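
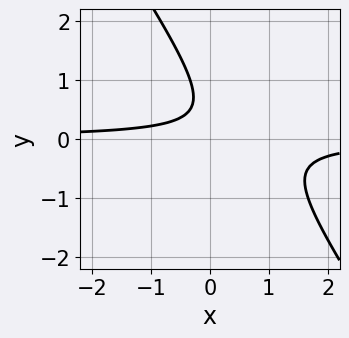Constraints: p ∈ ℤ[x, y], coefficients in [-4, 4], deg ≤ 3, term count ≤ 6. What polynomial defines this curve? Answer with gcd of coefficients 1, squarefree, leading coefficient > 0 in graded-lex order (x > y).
3*x*y + 2*y^2 - 2*y + 1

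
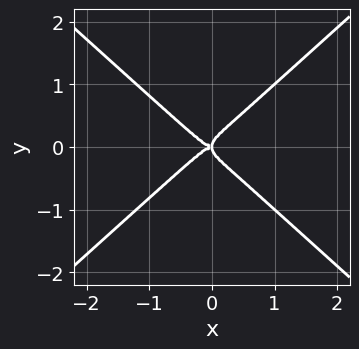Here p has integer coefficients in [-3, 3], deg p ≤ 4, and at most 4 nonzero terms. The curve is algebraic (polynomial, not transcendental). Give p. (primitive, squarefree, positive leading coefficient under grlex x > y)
2*x^4 - 3*y^4 + x*y^2

The degree is 4 — no degree-3 curve has this shape.
Symmetries: it's symmetric under y → −y, forcing even powers of y.
Checking where it meets the axes: it crosses the x-axis at the gridline x = 0; it crosses the y-axis at the gridline y = 0.
Together with the visible shape, these determine p as stated.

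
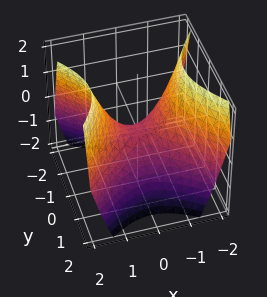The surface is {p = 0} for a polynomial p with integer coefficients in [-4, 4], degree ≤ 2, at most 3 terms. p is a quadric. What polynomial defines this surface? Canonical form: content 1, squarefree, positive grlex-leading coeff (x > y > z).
x^2 - y^2 - z

deg p = 2. A hyperbolic paraboloid; a quadric.
Symmetries: the y ↦ −y reflection is a symmetry, so y appears only in even powers; mirror symmetry x ↦ −x ⇒ only even powers of x.
From the visible intercepts: one y-axis crossing is at y = 0; one x-axis crossing is at x = 0; one z-axis crossing is at z = 0.
The integer polynomial consistent with all of this is the stated p.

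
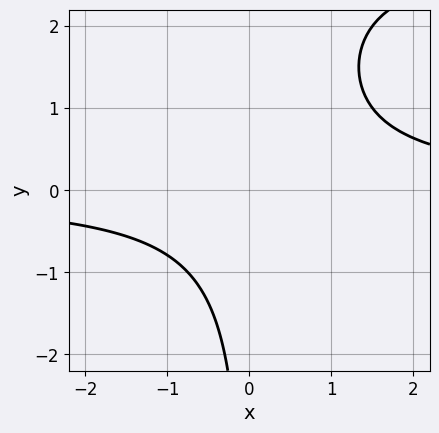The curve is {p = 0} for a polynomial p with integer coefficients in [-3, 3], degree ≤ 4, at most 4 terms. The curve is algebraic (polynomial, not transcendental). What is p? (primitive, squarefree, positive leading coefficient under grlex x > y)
x*y^2 - 3*x*y + 3

First, degree: the shape is more complex than any degree-2 curve, so deg p = 3.
Then, against the integer gridlines: no x-intercept at any integer in the box; no y-intercept at any integer in the box.
Finally, assembling these constraints gives the stated polynomial.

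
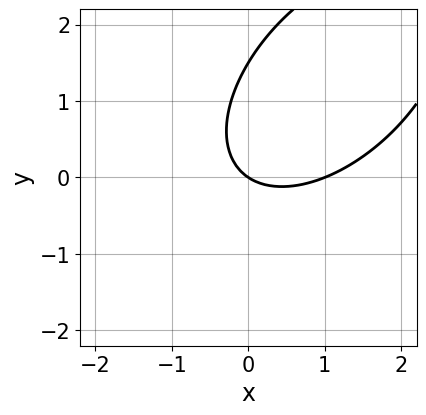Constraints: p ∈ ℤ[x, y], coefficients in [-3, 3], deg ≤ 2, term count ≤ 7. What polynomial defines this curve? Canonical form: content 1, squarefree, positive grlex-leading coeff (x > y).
2*x^2 - 2*x*y + 2*y^2 - 2*x - 3*y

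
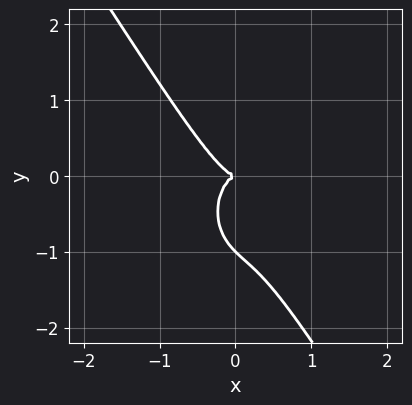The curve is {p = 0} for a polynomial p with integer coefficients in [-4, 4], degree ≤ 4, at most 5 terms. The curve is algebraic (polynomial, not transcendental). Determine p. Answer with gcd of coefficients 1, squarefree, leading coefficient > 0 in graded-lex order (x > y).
1. deg p = 3. A generic line meets the curve in up to 3 points.
2. From the axis intercepts and sections: one x-axis crossing is at x = 0; the y-axis gridline crossings are at y ∈ {-1, 0}.
3. Matching integer coefficients to the picture gives p.

3*x^3 + x^2*y + x*y^2 + y^3 + y^2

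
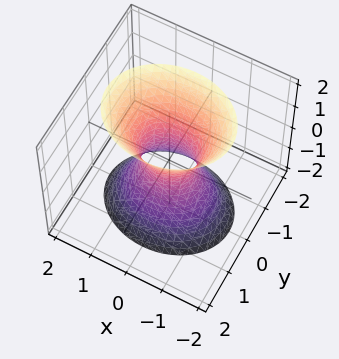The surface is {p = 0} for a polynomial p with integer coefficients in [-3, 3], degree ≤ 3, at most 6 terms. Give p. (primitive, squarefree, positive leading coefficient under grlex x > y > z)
The degree is 2 — an hourglass — one-sheet hyperboloid; a quadric.
Symmetries: the y ↦ −y reflection is a symmetry, so y appears only in even powers; mirror symmetry z ↦ −z ⇒ only even powers of z; the x ↦ −x reflection is a symmetry, so x appears only in even powers.
Against the integer gridlines: the surface avoids every integer z-axis point in the box.
Fitting integer coefficients to these (and the overall shape) gives p.

2*x^2 + 3*y^2 - z^2 - 1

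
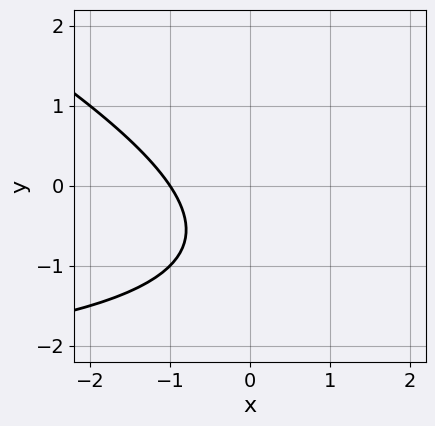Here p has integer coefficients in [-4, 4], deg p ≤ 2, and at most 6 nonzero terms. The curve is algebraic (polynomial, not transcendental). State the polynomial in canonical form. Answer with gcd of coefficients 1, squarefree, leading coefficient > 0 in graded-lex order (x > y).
x*y + 2*y^2 + 3*x + 3*y + 3

deg p = 2.
Reading off the gridlines: no y-intercept at any integer in the box; it meets the x-axis at x = -1 (among the integer gridlines).
Together with the visible shape, these determine p as stated.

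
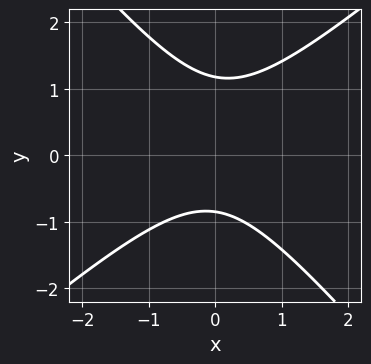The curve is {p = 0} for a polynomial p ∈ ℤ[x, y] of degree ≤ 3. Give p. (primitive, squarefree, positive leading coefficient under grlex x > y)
(a) The degree is 2 — no degree-1 curve has this shape.
(b) Reading off the gridlines: it misses every integer gridline on the x-axis.
(c) These observations pin down the coefficients.

3*x^2 - x*y - 3*y^2 + y + 3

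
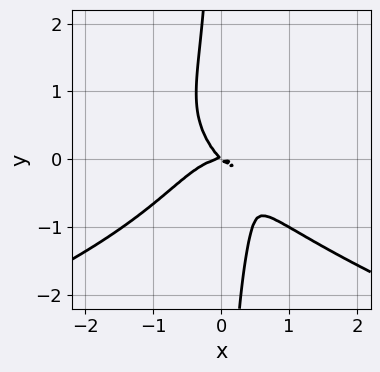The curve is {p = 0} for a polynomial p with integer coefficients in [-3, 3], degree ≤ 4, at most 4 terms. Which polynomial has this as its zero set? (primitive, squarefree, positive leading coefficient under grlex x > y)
3*x*y^3 + 3*x^3 + 2*x*y + 2*y^2

(a) Degree: a generic line meets the curve in up to 4 points, so deg p = 4.
(b) From the axis intercepts and sections: one x-axis crossing is at x = 0; it crosses the y-axis at the gridline y = 0.
(c) Assembling these constraints gives the stated polynomial.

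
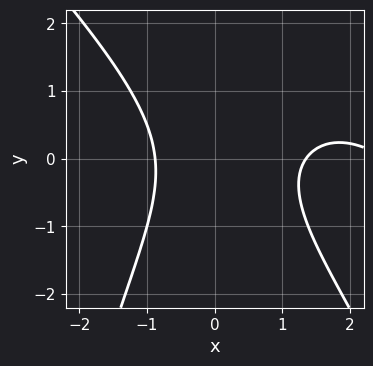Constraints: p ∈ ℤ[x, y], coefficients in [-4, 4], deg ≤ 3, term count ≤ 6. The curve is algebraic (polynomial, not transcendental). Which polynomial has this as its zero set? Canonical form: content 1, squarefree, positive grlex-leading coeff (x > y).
x^3 + x^2*y - 3*x^2 + 2*y^2 + 3

1. The degree is 3 — a generic line meets the curve in up to 3 points.
2. From the axis intercepts and sections: no y-intercept at any integer in the box.
3. Assembling these constraints gives the stated polynomial.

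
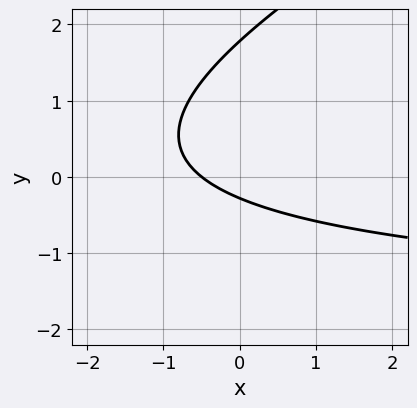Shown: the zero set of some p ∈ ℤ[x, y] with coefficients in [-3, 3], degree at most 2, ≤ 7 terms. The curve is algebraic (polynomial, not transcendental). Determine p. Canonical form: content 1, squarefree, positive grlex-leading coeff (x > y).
x*y - 2*y^2 + 2*x + 3*y + 1

deg p = 2.
Putting this together gives p.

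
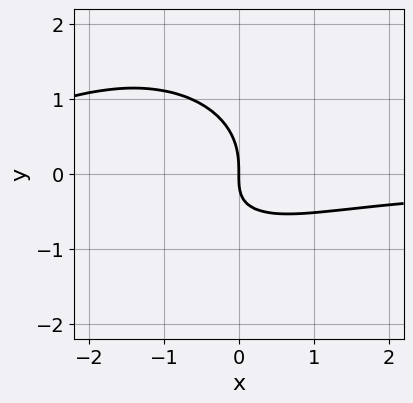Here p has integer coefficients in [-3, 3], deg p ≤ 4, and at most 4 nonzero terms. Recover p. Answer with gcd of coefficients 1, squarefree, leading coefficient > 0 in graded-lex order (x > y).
2*x^2*y + 3*y^3 + 3*x*y + 3*x

The degree is 3 — no degree-2 curve has this shape.
Checking where it meets the axes: one x-axis crossing is at x = 0; one y-axis crossing is at y = 0.
Fitting integer coefficients to these (and the overall shape) gives p.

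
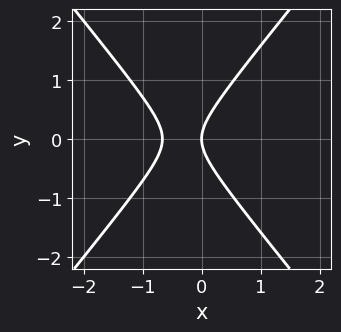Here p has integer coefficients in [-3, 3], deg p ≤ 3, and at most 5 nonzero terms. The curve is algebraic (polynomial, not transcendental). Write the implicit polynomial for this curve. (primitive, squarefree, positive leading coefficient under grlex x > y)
The degree is 2 — a generic line meets the curve in up to 2 points.
Symmetries: mirror symmetry y ↦ −y ⇒ only even powers of y.
Against the integer gridlines: it crosses the y-axis at the gridline y = 0; one x-axis crossing is at x = 0.
Solving for integer coefficients yields p as stated.

3*x^2 - 2*y^2 + 2*x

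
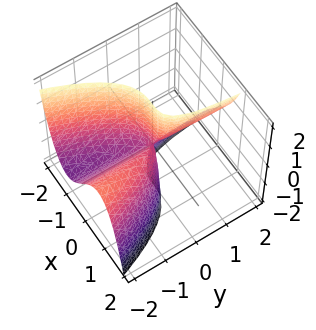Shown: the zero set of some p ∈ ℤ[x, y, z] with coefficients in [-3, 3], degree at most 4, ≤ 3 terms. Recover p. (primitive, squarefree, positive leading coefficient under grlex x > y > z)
3*x^3 + 3*x*y - 2*y*z

1. Degree: a generic line meets the surface in up to 3 points, so deg p = 3.
2. Against the integer gridlines: it meets the x-axis at x = 0 (among the integer gridlines); every point of the z-axis in the box is on the surface; the visible y-axis segment lies entirely on the surface.
3. Matching integer coefficients to the picture gives p.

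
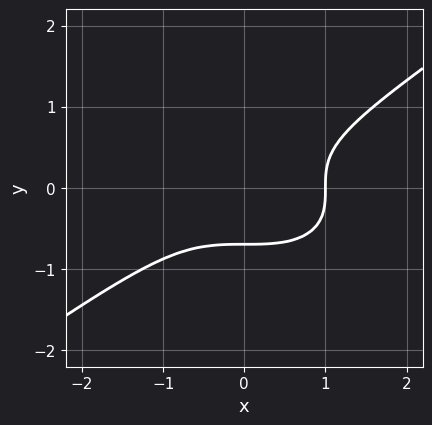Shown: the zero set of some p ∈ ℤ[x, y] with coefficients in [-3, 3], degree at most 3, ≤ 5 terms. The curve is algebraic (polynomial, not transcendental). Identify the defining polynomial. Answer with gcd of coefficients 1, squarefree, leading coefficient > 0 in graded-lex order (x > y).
First, deg p = 3.
Then, checking where it meets the axes: one x-axis crossing is at x = 1.
Finally, putting this together gives p.

x^3 - 3*y^3 - 1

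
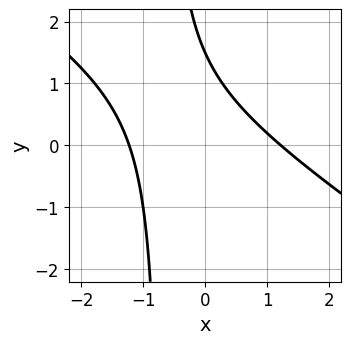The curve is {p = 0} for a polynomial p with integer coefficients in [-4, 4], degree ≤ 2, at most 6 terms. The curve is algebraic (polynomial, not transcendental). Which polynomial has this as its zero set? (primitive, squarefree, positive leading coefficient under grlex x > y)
2*x^2 + 3*x*y + 2*y - 3

1. Degree: the shape is more complex than any degree-1 curve, so deg p = 2.
2. The integer polynomial consistent with all of this is the stated p.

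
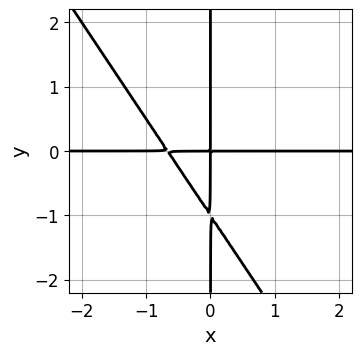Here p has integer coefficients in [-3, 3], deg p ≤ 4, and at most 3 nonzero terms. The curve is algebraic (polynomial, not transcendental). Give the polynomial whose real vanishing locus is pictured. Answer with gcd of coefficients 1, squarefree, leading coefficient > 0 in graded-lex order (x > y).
3*x^2*y + 2*x*y^2 + 2*x*y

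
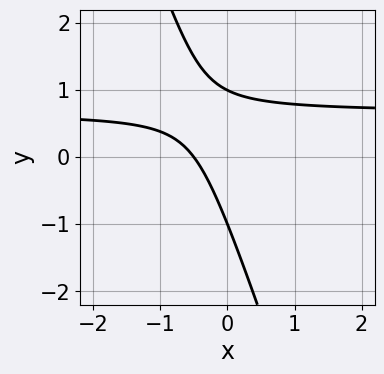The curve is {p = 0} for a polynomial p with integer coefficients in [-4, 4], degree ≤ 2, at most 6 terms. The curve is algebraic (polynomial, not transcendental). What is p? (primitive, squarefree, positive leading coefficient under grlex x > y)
3*x*y + y^2 - 2*x - 1

(a) Degree: the shape is more complex than any degree-1 curve, so deg p = 2.
(b) Against the integer gridlines: among the integer gridlines, it crosses the y-axis at y ∈ {-1, 1}.
(c) Fitting integer coefficients to these (and the overall shape) gives p.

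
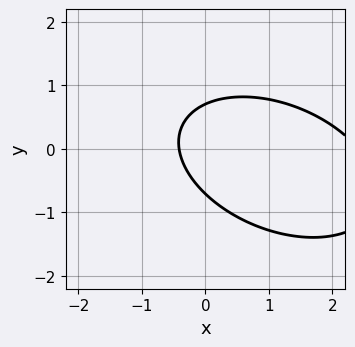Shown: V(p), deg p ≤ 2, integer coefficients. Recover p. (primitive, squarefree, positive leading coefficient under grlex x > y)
x^2 + x*y + 2*y^2 - 2*x - 1

First, deg p = 2.
Finally, the integer polynomial consistent with all of this is the stated p.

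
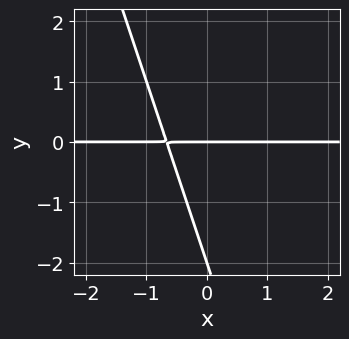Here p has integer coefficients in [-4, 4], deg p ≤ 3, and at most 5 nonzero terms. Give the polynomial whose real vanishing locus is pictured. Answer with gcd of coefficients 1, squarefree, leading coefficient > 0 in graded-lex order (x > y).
First, the degree is 2 — no degree-1 curve has this shape.
Next, observable constraints: among the integer gridlines, it crosses the y-axis at y ∈ {-2, 0}; the visible x-axis segment lies entirely on the curve.
Finally, fitting integer coefficients to these (and the overall shape) gives p.

3*x*y + y^2 + 2*y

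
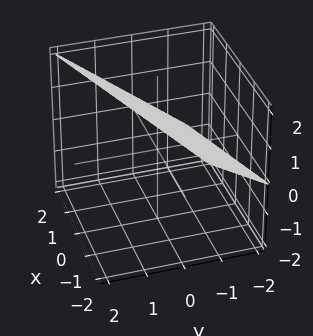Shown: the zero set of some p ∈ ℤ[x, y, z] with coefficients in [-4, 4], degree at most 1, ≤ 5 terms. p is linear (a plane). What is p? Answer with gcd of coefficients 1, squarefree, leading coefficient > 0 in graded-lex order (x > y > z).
1. deg p = 1. Every cross-section is a straight line — this is a plane.
2. Against the integer gridlines: one x-axis crossing is at x = 2; it meets the z-axis at z = 1 (among the integer gridlines).
3. Assembling these constraints gives the stated polynomial. Check: (0, -1, 0) on the y-axis lies on the surface, and p(0, -1, 0) = 0. ✓

x - 2*y + 2*z - 2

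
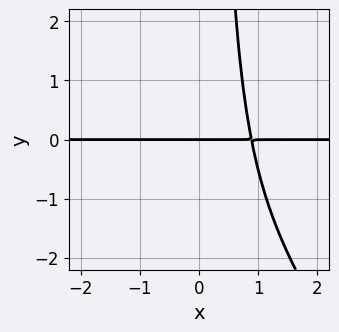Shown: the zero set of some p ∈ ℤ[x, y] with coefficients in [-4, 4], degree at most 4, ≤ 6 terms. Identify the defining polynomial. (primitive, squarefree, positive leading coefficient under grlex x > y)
1. Degree: no degree-3 curve has this shape, so deg p = 4.
2. From the visible intercepts: it crosses the y-axis at the gridline y = 0; the visible x-axis segment lies entirely on the curve.
3. Putting this together gives p.

3*x^3*y + 2*x^2*y^2 + x*y - 3*y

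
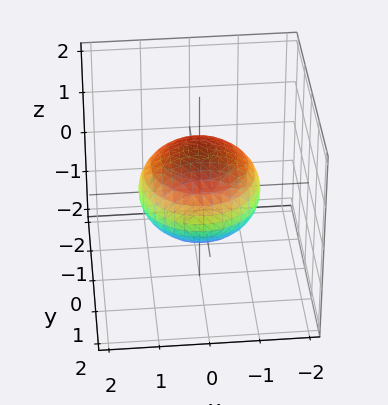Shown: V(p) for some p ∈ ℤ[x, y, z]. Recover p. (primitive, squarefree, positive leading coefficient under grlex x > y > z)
1. Degree: bounded and convex; a quadric, so deg p = 2.
2. Symmetries: mirror symmetry z ↦ −z ⇒ only even powers of z; the z-axis is an axis of rotation, so x and y enter only as x² + y².
3. From the axis intercepts and sections: among the integer gridlines, it crosses the z-axis at z ∈ {-1, 1}; a circular section at z = 0 has radius between 1 and 2.
4. These observations pin down the coefficients.

2*x^2 + 2*y^2 + 3*z^2 - 3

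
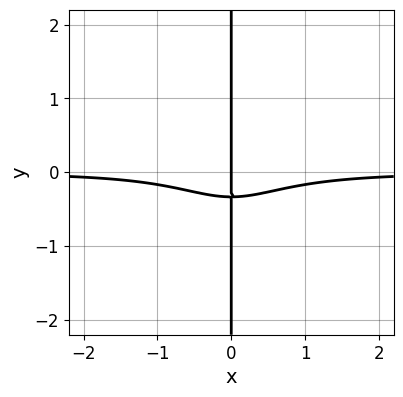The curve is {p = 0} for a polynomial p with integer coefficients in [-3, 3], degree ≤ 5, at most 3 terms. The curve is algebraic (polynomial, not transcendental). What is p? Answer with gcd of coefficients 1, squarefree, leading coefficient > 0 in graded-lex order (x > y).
3*x^3*y + 3*x*y + x

1. The degree is 4 — a generic line meets the curve in up to 4 points.
2. From the visible intercepts: the visible y-axis segment lies entirely on the curve; one x-axis crossing is at x = 0.
3. Together with the visible shape, these determine p as stated.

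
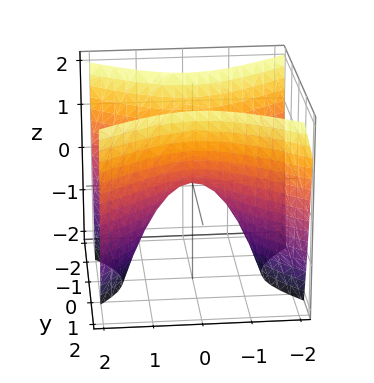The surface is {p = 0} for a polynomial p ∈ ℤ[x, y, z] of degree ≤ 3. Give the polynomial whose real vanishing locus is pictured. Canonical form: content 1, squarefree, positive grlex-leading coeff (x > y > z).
1. deg p = 2.
2. Symmetries: mirror symmetry x ↦ −x ⇒ only even powers of x; the y ↦ −y reflection is a symmetry, so y appears only in even powers.
3. Against the integer gridlines: it meets the z-axis at z = 0 (among the integer gridlines); it meets the x-axis at x = 0 (among the integer gridlines); one y-axis crossing is at y = 0.
4. Solving for integer coefficients yields p as stated.

2*x^2 - 3*y^2 + 2*z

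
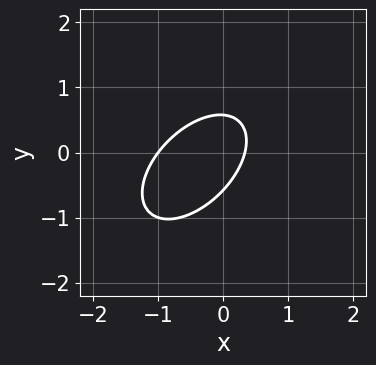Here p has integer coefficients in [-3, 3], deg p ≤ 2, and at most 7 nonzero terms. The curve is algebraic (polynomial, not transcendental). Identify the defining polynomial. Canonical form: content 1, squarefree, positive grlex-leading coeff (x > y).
3*x^2 - 3*x*y + 3*y^2 + 2*x - 1

1. The degree is 2 — a generic line meets the curve in up to 2 points.
2. From the visible intercepts: it meets the x-axis at x = -1 (among the integer gridlines).
3. Matching integer coefficients to the picture gives p.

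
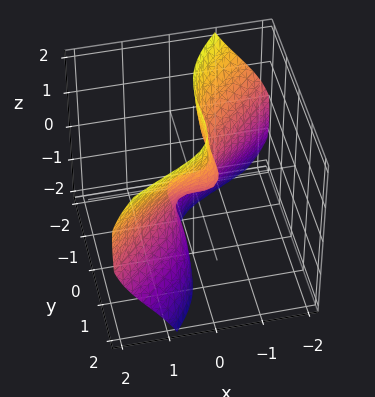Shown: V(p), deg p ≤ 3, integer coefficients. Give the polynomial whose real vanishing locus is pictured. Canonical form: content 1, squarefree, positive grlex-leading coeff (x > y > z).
(a) The degree is 3 — a generic line meets the surface in up to 3 points.
(b) From the visible intercepts: one z-axis crossing is at z = 0; it meets the x-axis at x = 0 (among the integer gridlines); one y-axis crossing is at y = 0.
(c) Putting this together gives p.

2*x^3 - 2*x*y*z + 3*x*z^2 - 2*y^3 + z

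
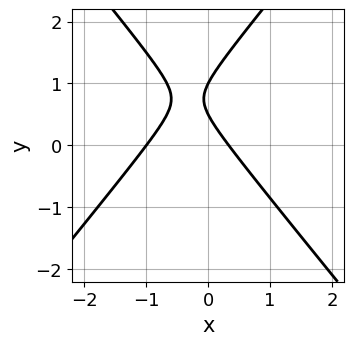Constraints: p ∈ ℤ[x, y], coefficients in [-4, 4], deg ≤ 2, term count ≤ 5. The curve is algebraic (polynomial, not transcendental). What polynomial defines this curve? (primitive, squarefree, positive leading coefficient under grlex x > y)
3*x^2 - 2*y^2 + 2*x + 3*y - 1

First, the degree is 2 — no degree-1 curve has this shape.
Next, observable constraints: one y-axis crossing is at y = 1; it crosses the x-axis at the gridline x = -1.
Finally, putting this together gives p.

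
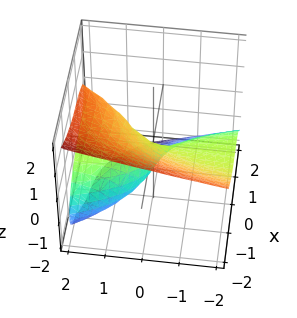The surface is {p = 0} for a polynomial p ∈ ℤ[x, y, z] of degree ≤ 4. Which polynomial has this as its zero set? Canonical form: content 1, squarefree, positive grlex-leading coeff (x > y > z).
(a) The degree is 3 — no degree-2 surface has this shape.
(b) Checking where it meets the axes: the visible y-axis segment lies entirely on the surface; one x-axis crossing is at x = 0.
(c) Putting this together gives p.

x^3 + 2*z^3 - 3*y*z + 2*z^2 + x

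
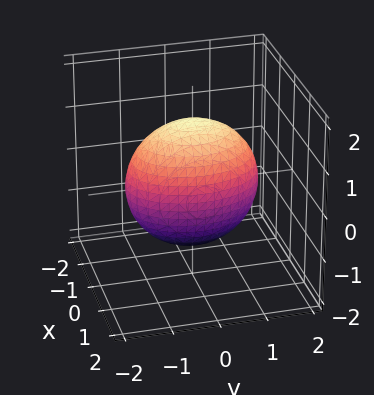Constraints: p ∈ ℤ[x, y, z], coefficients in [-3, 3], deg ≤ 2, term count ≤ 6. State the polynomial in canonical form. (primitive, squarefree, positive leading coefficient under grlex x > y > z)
The degree is 2 — bounded and convex; a quadric.
Symmetries: it's symmetric under z → −z, forcing even powers of z; the y ↦ −y reflection is a symmetry, so y appears only in even powers; the x ↦ −x reflection is a symmetry, so x appears only in even powers.
Observable constraints: among the integer gridlines, it crosses the x-axis at x ∈ {-1, 1}.
The integer polynomial consistent with all of this is the stated p.

2*x^2 + y^2 + z^2 - 2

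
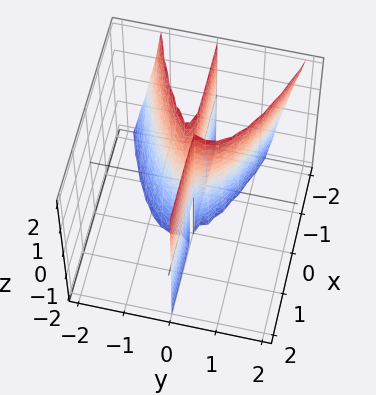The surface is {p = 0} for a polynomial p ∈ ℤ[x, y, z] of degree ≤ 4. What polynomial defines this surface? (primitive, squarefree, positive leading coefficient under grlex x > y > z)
3*y^3 - y^2*z + 3*x*y

The degree is 3 — the shape is more complex than any degree-2 surface.
From the axis intercepts and sections: it crosses the y-axis at the gridline y = 0; every point of the z-axis in the box is on the surface; every point of the x-axis in the box is on the surface.
Putting this together gives p.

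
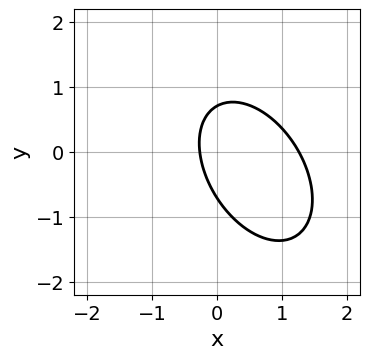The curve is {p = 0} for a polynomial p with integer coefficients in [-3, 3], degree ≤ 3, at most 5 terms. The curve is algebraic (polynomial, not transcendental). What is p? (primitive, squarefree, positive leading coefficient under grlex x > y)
First, deg p = 2. A generic line meets the curve in up to 2 points.
Finally, putting this together gives p.

3*x^2 + 2*x*y + 2*y^2 - 3*x - 1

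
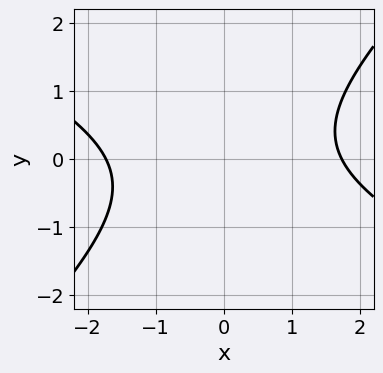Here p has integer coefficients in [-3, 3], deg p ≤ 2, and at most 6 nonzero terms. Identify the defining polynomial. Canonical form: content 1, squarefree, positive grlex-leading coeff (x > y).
x^2 + x*y - 2*y^2 - 3

1. Degree: the shape is more complex than any degree-1 curve, so deg p = 2.
2. Observable constraints: no y-intercept at any integer in the box.
3. Matching integer coefficients to the picture gives p.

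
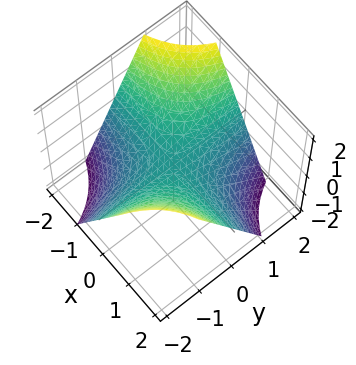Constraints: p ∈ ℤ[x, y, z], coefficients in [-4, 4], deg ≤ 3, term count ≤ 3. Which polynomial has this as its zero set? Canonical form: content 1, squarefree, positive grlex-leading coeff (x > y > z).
x*y + z

1. deg p = 2. A hyperbolic paraboloid; a quadric.
2. Checking where it meets the axes: the visible x-axis segment lies entirely on the surface; it crosses the z-axis at the gridline z = 0.
3. Solving for integer coefficients yields p as stated. Check: (0, 2, 0) on the y-axis lies on the surface, and p(0, 2, 0) = 0. ✓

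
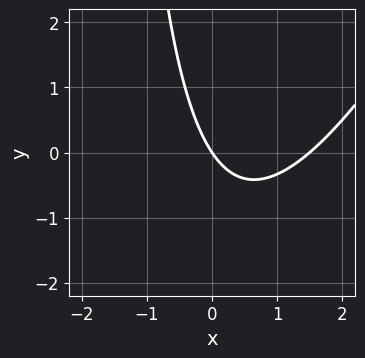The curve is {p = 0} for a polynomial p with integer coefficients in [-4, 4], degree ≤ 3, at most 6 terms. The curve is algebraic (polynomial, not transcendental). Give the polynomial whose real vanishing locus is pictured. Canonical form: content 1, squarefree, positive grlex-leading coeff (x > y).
2*x^2 - x*y - 3*x - 2*y

(a) The degree is 2 — no degree-1 curve has this shape.
(b) Observable constraints: one x-axis crossing is at x = 0; it meets the y-axis at y = 0 (among the integer gridlines).
(c) Assembling these constraints gives the stated polynomial.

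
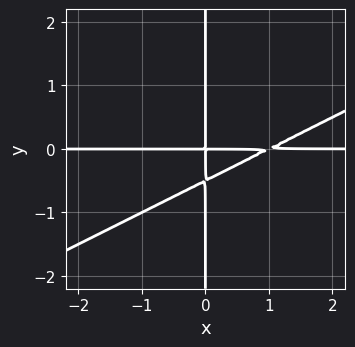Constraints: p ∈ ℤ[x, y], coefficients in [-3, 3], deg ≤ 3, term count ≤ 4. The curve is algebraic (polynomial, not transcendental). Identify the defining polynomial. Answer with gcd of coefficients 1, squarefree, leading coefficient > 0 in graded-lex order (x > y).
First, the degree is 3 — a generic line meets the curve in up to 3 points.
Then, against the integer gridlines: the visible x-axis segment lies entirely on the curve; every point of the y-axis in the box is on the curve.
Finally, the integer polynomial consistent with all of this is the stated p.

x^2*y - 2*x*y^2 - x*y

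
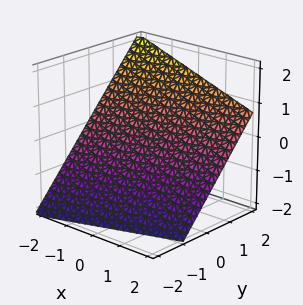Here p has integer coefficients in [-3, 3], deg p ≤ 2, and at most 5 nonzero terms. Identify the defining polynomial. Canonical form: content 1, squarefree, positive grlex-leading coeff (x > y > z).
x - 3*y + 3*z + 2

1. Degree: the surface is flat (a plane), so deg p = 1.
2. From the axis intercepts and sections: it crosses the x-axis at the gridline x = -2.
3. Assembling these constraints gives the stated polynomial.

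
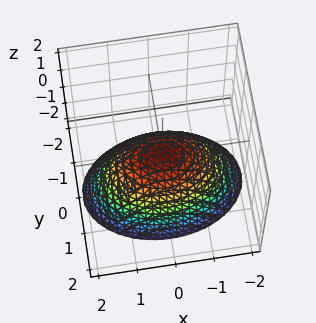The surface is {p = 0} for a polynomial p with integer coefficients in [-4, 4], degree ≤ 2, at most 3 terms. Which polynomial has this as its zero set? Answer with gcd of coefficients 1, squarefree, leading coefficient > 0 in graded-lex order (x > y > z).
(a) deg p = 2. A single bowl opening along one axis; a quadric.
(b) Symmetries: it's symmetric under x → −x, forcing even powers of x; mirror symmetry y ↦ −y ⇒ only even powers of y.
(c) Reading off the gridlines: it crosses the x-axis at the gridline x = 0; one z-axis crossing is at z = 0.
(d) Matching integer coefficients to the picture gives p.

x^2 + 2*y^2 + 2*z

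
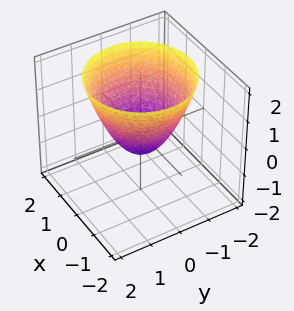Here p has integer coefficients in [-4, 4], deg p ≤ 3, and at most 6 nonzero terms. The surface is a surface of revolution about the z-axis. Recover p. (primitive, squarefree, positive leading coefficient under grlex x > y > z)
3*x^2 + 3*y^2 - 3*z - 2

1. deg p = 2. The shape is more complex than any degree-1 surface.
2. Symmetries: rotational symmetry about the z-axis ⇒ p depends on x, y only through x² + y².
3. From the axis intercepts and sections: a circular section at z = 2 has radius between 1 and 2.
4. Putting this together gives p.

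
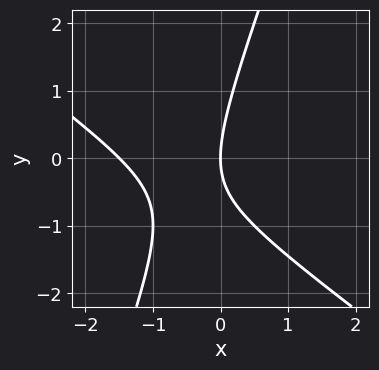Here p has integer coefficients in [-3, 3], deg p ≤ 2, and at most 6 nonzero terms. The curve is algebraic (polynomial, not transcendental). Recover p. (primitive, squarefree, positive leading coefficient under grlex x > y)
First, the degree is 2 — a generic line meets the curve in up to 2 points.
Then, checking where it meets the axes: it meets the y-axis at y = 0 (among the integer gridlines); one x-axis crossing is at x = 0.
Finally, matching integer coefficients to the picture gives p.

2*x^2 + 2*x*y - y^2 + 3*x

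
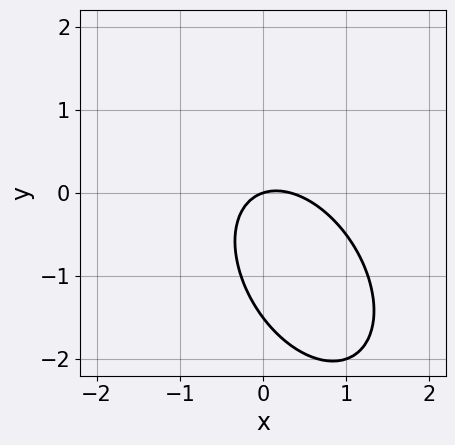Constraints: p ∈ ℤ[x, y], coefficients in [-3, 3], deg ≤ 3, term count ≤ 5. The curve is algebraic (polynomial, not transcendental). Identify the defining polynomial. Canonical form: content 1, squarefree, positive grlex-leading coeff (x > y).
(a) The degree is 2 — the shape is more complex than any degree-1 curve.
(b) Checking where it meets the axes: it meets the y-axis at y = 0 (among the integer gridlines); it crosses the x-axis at the gridline x = 0.
(c) Matching integer coefficients to the picture gives p.

3*x^2 + 2*x*y + 2*y^2 - x + 3*y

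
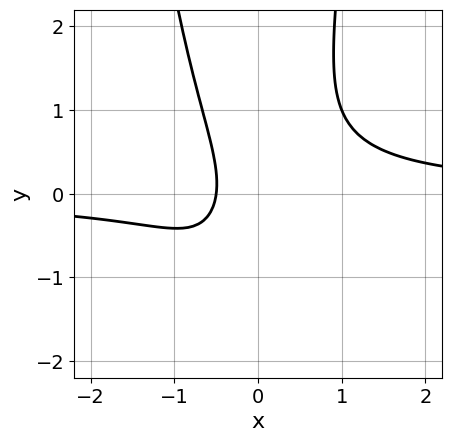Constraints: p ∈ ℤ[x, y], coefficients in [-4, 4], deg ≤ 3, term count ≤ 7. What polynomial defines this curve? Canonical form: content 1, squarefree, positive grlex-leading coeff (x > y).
1. deg p = 3. The shape is more complex than any degree-2 curve.
2. Reading off the gridlines: the curve avoids every integer y-axis point in the box.
3. These observations pin down the coefficients.

3*x^2*y + x*y - y^2 - 2*x - 1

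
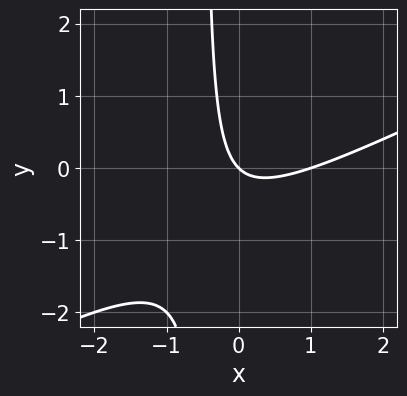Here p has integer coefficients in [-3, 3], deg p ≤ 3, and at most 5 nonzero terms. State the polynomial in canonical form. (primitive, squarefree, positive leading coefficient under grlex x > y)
x^2 - 2*x*y - x - y

First, deg p = 2. The shape is more complex than any degree-1 curve.
Next, from the visible intercepts: among the integer gridlines, it crosses the x-axis at x ∈ {0, 1}; it meets the y-axis at y = 0 (among the integer gridlines).
Finally, these observations pin down the coefficients.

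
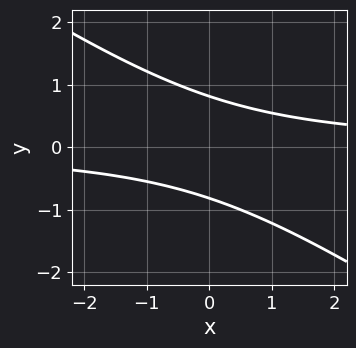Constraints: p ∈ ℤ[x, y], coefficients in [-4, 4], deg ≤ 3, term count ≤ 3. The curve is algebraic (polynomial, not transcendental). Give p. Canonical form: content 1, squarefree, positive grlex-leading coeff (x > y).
Degree: no degree-1 curve has this shape, so deg p = 2.
From the visible intercepts: no x-intercept at any integer in the box.
Together with the visible shape, these determine p as stated.

2*x*y + 3*y^2 - 2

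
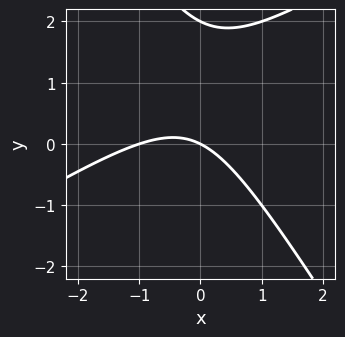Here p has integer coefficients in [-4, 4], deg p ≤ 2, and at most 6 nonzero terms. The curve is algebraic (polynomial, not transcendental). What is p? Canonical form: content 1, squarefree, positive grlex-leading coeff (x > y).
x^2 - x*y - y^2 + x + 2*y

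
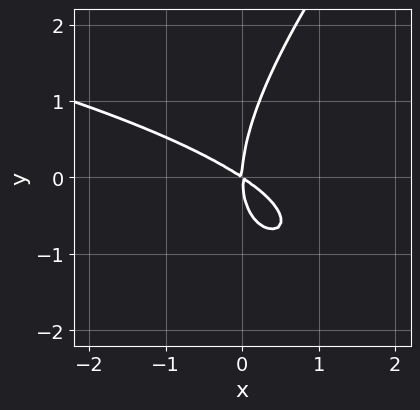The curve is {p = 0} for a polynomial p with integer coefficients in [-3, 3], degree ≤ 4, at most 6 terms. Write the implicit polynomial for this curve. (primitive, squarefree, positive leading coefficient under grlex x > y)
First, the degree is 3 — no degree-2 curve has this shape.
Then, observable constraints: it meets the y-axis at y = 0 (among the integer gridlines); it meets the x-axis at x = 0 (among the integer gridlines).
Finally, solving for integer coefficients yields p as stated.

x*y^2 - y^3 + 2*x^2 + 3*x*y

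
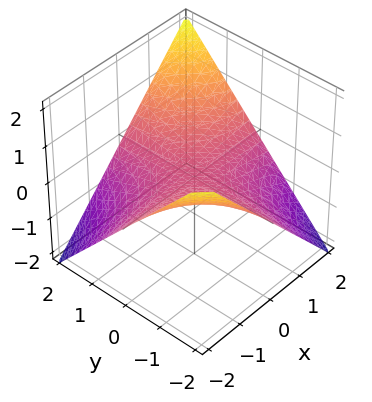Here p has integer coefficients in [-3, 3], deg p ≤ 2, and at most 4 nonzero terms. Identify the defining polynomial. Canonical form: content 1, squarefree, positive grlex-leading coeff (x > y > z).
x*y - 2*z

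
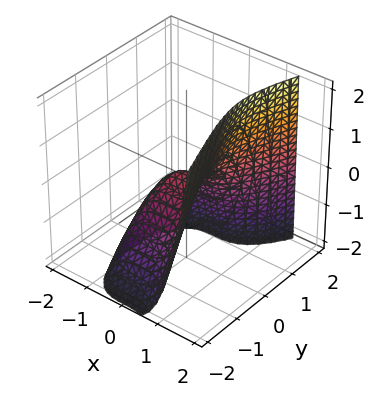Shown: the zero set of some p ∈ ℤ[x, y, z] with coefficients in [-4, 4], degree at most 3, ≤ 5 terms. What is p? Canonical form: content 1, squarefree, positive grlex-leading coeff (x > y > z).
3*x^3 - 2*y^2 + y*z - 2*z

1. Degree: no degree-2 surface has this shape, so deg p = 3.
2. Checking where it meets the axes: one z-axis crossing is at z = 0; it crosses the y-axis at the gridline y = 0; it meets the x-axis at x = 0 (among the integer gridlines).
3. Putting this together gives p.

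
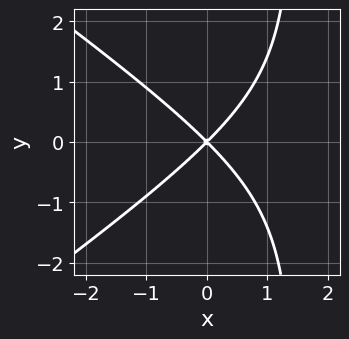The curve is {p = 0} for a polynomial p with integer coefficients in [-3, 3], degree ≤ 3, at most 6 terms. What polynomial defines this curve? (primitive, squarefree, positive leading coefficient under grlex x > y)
deg p = 3. A generic line meets the curve in up to 3 points.
Symmetries: mirror symmetry y ↦ −y ⇒ only even powers of y.
Reading off the gridlines: it crosses the x-axis at the gridline x = 0; one y-axis crossing is at y = 0.
Fitting integer coefficients to these (and the overall shape) gives p.

x^3 - 2*x*y^2 - 3*x^2 + 3*y^2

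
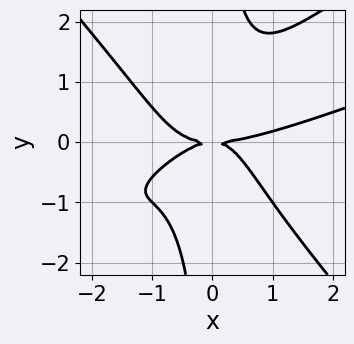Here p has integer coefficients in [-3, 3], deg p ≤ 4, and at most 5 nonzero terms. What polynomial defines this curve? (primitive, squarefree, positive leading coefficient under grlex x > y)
Degree: no degree-3 curve has this shape, so deg p = 4.
Observable constraints: it crosses the x-axis at the gridline x = 0; one y-axis crossing is at y = 0.
Putting this together gives p.

x^4 - 3*x^3*y + 3*x*y^3 - 2*x^2*y - 3*y^2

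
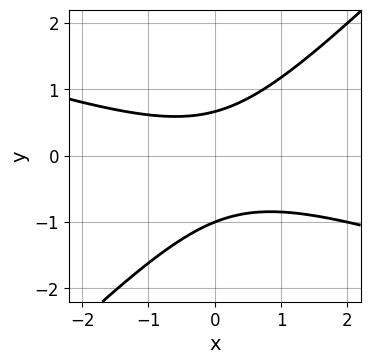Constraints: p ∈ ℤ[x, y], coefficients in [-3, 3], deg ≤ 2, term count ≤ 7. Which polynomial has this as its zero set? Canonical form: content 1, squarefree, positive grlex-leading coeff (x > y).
First, degree: a generic line meets the curve in up to 2 points, so deg p = 2.
Then, from the axis intercepts and sections: it misses every integer gridline on the x-axis; one y-axis crossing is at y = -1.
Finally, these observations pin down the coefficients.

x^2 + 2*x*y - 3*y^2 - y + 2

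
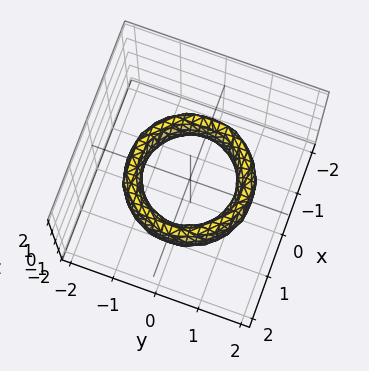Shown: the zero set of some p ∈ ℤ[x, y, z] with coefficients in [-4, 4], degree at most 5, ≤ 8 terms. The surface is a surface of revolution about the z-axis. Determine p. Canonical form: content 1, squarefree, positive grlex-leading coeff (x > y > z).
1. deg p = 4.
2. By symmetry, the surface is invariant under rotation about z: p = q(x² + y², z).
3. From the visible intercepts: a circular section at z = 0 has radius exactly 1; no z-intercept at any integer in the box; among the integer gridlines, it crosses the y-axis at y ∈ {-1, 1}; the x-axis gridline crossings are at x ∈ {-1, 1}.
4. Assembling these constraints gives the stated polynomial.

x^4 + 2*x^2*y^2 + y^4 - 3*x^2 - 3*y^2 + z^2 + 2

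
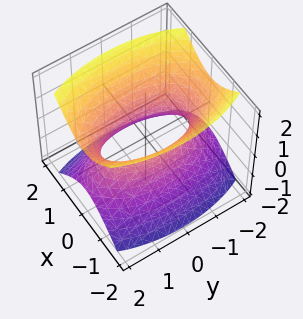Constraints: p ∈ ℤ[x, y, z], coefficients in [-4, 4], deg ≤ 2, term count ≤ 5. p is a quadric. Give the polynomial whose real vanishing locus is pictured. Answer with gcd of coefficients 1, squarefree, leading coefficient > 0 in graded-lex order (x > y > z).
Degree: one connected sheet with a waist; a quadric, so deg p = 2.
Symmetries: it's symmetric under z → −z, forcing even powers of z; it's symmetric under y → −y, forcing even powers of y; mirror symmetry x ↦ −x ⇒ only even powers of x.
From the visible intercepts: it misses every integer gridline on the z-axis.
Putting this together gives p.

3*x^2 + y^2 - 2*z^2 - 2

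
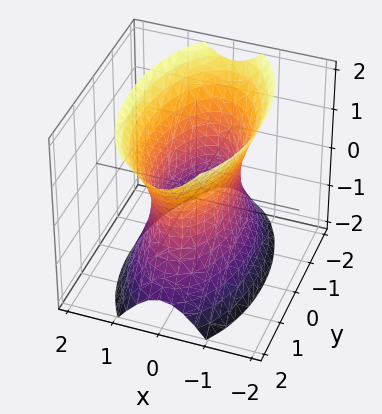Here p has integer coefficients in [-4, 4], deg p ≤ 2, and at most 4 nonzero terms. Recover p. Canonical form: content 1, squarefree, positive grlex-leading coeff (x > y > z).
deg p = 2. One connected sheet with a waist; a quadric.
Symmetries: it's symmetric under x → −x, forcing even powers of x; it's symmetric under z → −z, forcing even powers of z; it's symmetric under y → −y, forcing even powers of y.
Against the integer gridlines: no z-intercept at any integer in the box.
Solving for integer coefficients yields p as stated.

3*x^2 + y^2 - z^2 - 2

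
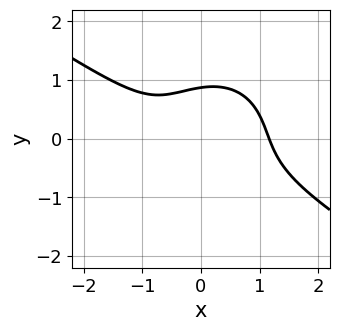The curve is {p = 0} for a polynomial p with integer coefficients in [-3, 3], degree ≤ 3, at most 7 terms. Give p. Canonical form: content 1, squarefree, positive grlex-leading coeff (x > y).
1. deg p = 3. No degree-2 curve has this shape.
2. Matching integer coefficients to the picture gives p.

2*x^3 + 2*x^2*y + 3*y^3 - x - 2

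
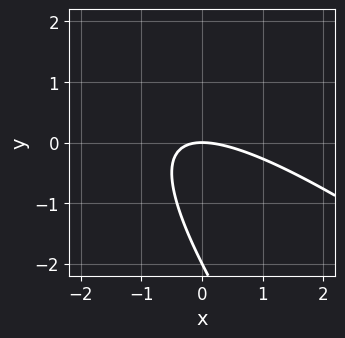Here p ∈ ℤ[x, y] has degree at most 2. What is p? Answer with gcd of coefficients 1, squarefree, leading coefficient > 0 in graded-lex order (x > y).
(a) The degree is 2 — the shape is more complex than any degree-1 curve.
(b) Observable constraints: it crosses the x-axis at the gridline x = 0; the y-axis gridline crossings are at y ∈ {-2, 0}.
(c) Solving for integer coefficients yields p as stated.

x^2 + 2*x*y + y^2 + 2*y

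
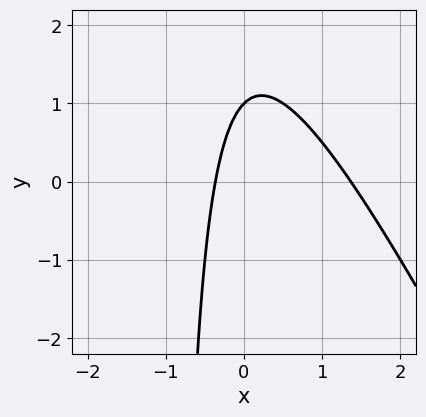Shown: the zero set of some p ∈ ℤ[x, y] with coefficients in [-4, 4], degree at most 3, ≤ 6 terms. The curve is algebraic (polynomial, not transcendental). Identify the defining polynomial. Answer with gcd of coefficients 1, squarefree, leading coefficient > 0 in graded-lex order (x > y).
2*x^2 + x*y - 2*x + y - 1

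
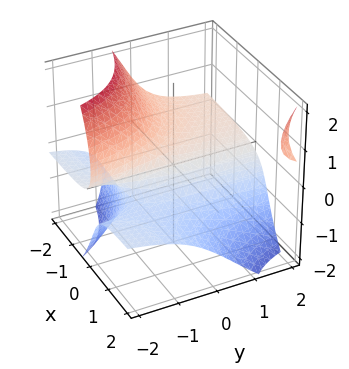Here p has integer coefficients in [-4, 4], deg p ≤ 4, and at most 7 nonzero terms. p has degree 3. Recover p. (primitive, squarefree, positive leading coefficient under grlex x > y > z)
3*x*y*z - z^3 - 2*y*z - 2*x - 2*z

First, I count 2 distinct pieces. They look like related sheets of one shape, so recover p as a whole.
Next, degree: no degree-2 surface has this shape, so deg p = 3.
Next, from the visible intercepts: it meets the x-axis at x = 0 (among the integer gridlines); it meets the z-axis at z = 0 (among the integer gridlines); the visible y-axis segment lies entirely on the surface.
Finally, solving for integer coefficients yields p as stated.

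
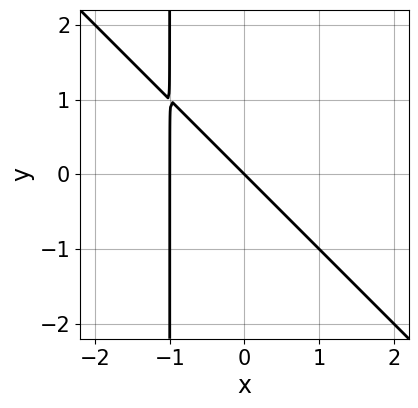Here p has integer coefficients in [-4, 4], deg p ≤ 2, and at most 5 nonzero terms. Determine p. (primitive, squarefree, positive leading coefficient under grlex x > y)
x^2 + x*y + x + y

First, degree: no degree-1 curve has this shape, so deg p = 2.
Next, reading off the gridlines: the x-axis gridline crossings are at x ∈ {-1, 0}; it meets the y-axis at y = 0 (among the integer gridlines).
Finally, putting this together gives p.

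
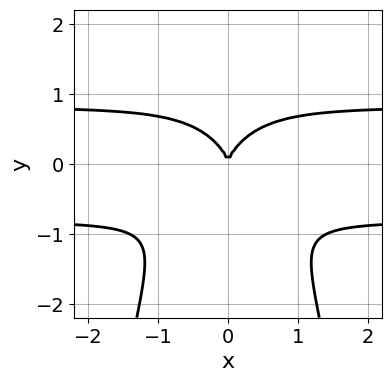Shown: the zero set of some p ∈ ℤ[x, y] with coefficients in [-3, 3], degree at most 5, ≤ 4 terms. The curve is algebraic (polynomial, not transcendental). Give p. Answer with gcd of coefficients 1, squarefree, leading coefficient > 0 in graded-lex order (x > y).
The degree is 4 — no degree-3 curve has this shape.
Symmetries: the x ↦ −x reflection is a symmetry, so x appears only in even powers.
Against the integer gridlines: it meets the x-axis at x = 0 (among the integer gridlines); one y-axis crossing is at y = 0.
Together with the visible shape, these determine p as stated.

3*x^2*y^2 + 2*y^3 - 2*x^2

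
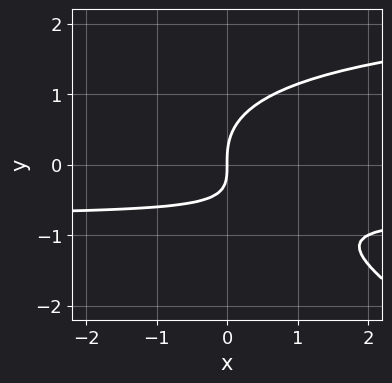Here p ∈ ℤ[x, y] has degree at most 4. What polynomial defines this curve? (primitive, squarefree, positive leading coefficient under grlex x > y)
x*y^2 + 2*y^3 - 2*x*y - 2*x

(a) Degree: the shape is more complex than any degree-2 curve, so deg p = 3.
(b) Checking where it meets the axes: one y-axis crossing is at y = 0; it crosses the x-axis at the gridline x = 0.
(c) Solving for integer coefficients yields p as stated.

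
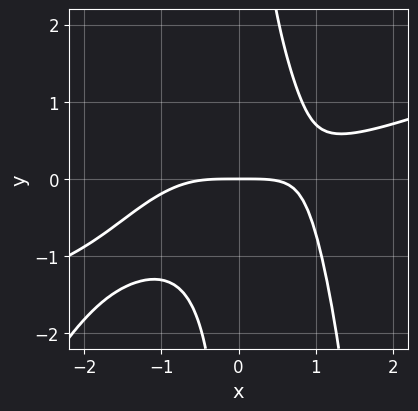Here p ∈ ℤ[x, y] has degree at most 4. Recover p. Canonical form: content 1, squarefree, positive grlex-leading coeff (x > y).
1. The degree is 4 — no degree-3 curve has this shape.
2. From the axis intercepts and sections: one x-axis crossing is at x = 0; one y-axis crossing is at y = 0.
3. Matching integer coefficients to the picture gives p.

x^4 - 3*x^3*y + x^2*y^2 - 3*x*y^2 + 3*y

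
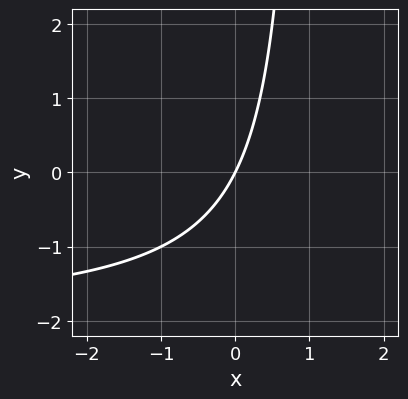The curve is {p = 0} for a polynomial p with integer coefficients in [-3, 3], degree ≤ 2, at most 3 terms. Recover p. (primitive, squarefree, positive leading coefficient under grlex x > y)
x*y + 2*x - y

1. Degree: no degree-1 curve has this shape, so deg p = 2.
2. Against the integer gridlines: one y-axis crossing is at y = 0; it crosses the x-axis at the gridline x = 0.
3. The integer polynomial consistent with all of this is the stated p.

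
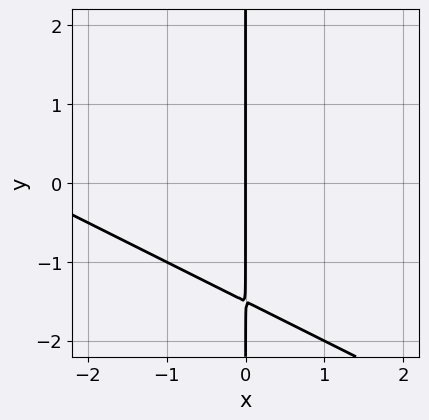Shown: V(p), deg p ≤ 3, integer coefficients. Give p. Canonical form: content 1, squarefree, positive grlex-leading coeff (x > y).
The degree is 2 — no degree-1 curve has this shape.
Reading off the gridlines: it crosses the x-axis at the gridline x = 0; the visible y-axis segment lies entirely on the curve.
Solving for integer coefficients yields p as stated.

x^2 + 2*x*y + 3*x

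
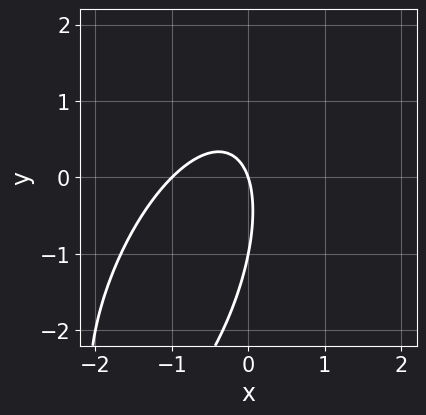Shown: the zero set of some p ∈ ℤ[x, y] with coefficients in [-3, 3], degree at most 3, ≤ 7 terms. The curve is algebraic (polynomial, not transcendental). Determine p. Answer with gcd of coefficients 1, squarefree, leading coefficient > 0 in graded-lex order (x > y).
deg p = 2. A generic line meets the curve in up to 2 points.
Against the integer gridlines: among the integer gridlines, it crosses the x-axis at x ∈ {-1, 0}; among the integer gridlines, it crosses the y-axis at y ∈ {-1, 0}.
Together with the visible shape, these determine p as stated.

3*x^2 - 2*x*y + y^2 + 3*x + y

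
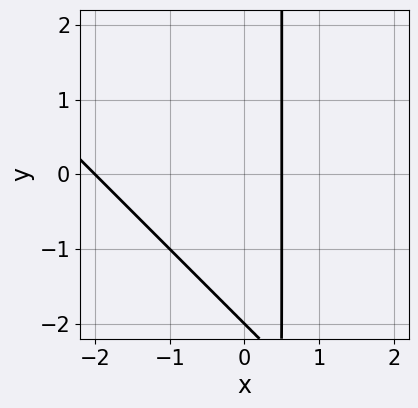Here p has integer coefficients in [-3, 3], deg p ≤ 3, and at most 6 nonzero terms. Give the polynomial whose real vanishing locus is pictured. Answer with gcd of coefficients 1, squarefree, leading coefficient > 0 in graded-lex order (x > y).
2*x^2 + 2*x*y + 3*x - y - 2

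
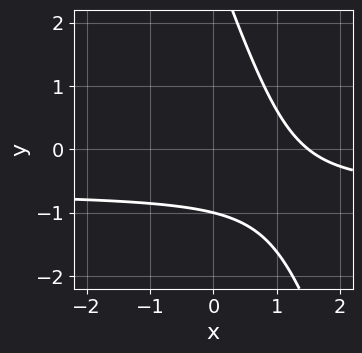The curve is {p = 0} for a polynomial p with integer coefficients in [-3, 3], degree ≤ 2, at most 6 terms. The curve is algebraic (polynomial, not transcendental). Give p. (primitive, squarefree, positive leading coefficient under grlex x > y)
3*x*y + y^2 + 2*x - 2*y - 3

First, degree: the shape is more complex than any degree-1 curve, so deg p = 2.
Next, against the integer gridlines: it crosses the y-axis at the gridline y = -1.
Finally, putting this together gives p.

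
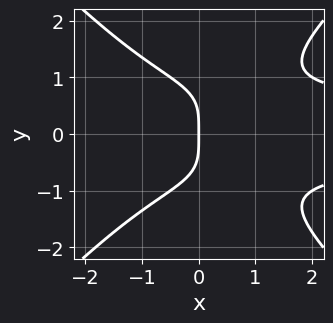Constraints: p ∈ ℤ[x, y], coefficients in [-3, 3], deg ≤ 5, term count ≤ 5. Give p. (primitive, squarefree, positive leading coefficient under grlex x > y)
deg p = 4. A generic line meets the curve in up to 4 points.
Symmetries: the y ↦ −y reflection is a symmetry, so y appears only in even powers.
Reading off the gridlines: it crosses the y-axis at the gridline y = 0; it meets the x-axis at x = 0 (among the integer gridlines).
Solving for integer coefficients yields p as stated.

2*x^2*y^2 - 2*y^4 - 3*x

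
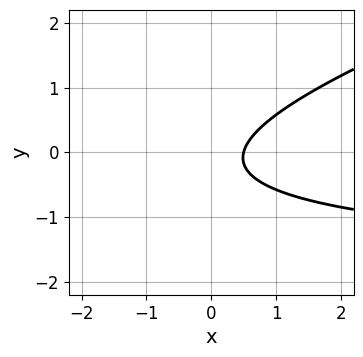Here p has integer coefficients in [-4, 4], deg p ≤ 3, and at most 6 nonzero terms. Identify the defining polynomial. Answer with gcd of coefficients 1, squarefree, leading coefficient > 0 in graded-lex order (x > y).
x*y - 3*y^2 + 2*x - y - 1

(a) Degree: the shape is more complex than any degree-1 curve, so deg p = 2.
(b) Observable constraints: it misses every integer gridline on the y-axis.
(c) These observations pin down the coefficients.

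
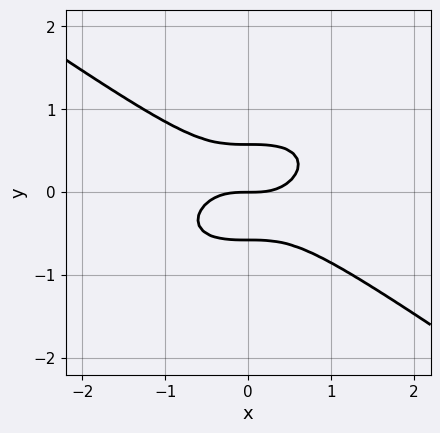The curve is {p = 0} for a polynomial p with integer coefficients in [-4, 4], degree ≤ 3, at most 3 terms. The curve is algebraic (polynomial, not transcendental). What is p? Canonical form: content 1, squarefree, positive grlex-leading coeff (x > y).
x^3 + 3*y^3 - y

1. The degree is 3 — no degree-2 curve has this shape.
2. Checking where it meets the axes: it meets the x-axis at x = 0 (among the integer gridlines); it meets the y-axis at y = 0 (among the integer gridlines).
3. Solving for integer coefficients yields p as stated.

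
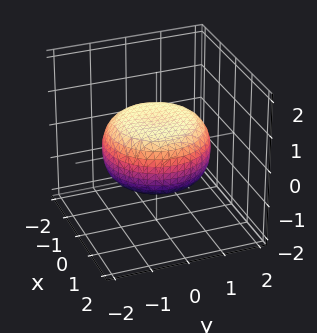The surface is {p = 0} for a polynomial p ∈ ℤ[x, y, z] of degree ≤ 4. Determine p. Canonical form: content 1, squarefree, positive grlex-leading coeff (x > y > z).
(a) The degree is 4 — no degree-3 surface has this shape.
(b) By symmetry, every cross-section ⟂ z is a circle, so x, y appear only via x² + y².
(c) Against the integer gridlines: a circular section at z = 0 has radius between 1 and 2.
(d) Together with the visible shape, these determine p as stated.

x^4 + 2*x^2*y^2 + y^4 - x^2 - y^2 + 3*z^2 - 2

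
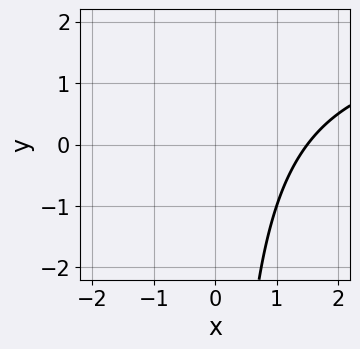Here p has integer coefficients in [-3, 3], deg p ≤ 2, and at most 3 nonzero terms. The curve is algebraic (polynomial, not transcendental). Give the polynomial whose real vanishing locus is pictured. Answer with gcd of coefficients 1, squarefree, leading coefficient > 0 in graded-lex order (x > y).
x*y - 2*x + 3

The degree is 2 — the shape is more complex than any degree-1 curve.
Observable constraints: no y-intercept at any integer in the box.
Together with the visible shape, these determine p as stated.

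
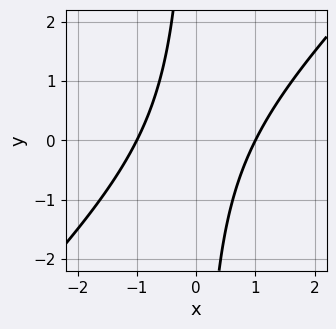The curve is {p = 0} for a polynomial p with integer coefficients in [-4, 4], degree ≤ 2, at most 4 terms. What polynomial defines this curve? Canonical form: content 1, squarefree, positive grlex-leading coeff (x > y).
x^2 - x*y - 1

1. deg p = 2.
2. Checking where it meets the axes: among the integer gridlines, it crosses the x-axis at x ∈ {-1, 1}; no y-intercept at any integer in the box.
3. Solving for integer coefficients yields p as stated.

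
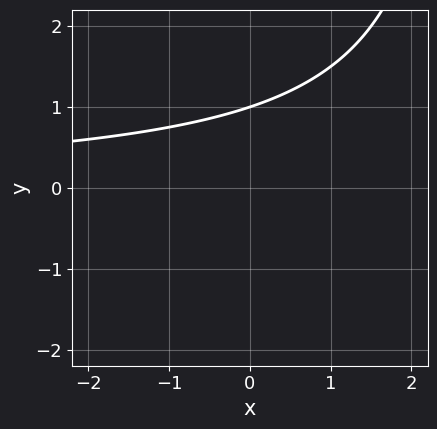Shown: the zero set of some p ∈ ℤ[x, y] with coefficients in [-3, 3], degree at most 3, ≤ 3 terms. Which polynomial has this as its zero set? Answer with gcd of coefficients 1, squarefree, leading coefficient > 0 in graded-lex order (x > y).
First, degree: no degree-1 curve has this shape, so deg p = 2.
Next, reading off the gridlines: it meets the y-axis at y = 1 (among the integer gridlines); no x-intercept at any integer in the box.
Finally, fitting integer coefficients to these (and the overall shape) gives p.

x*y - 3*y + 3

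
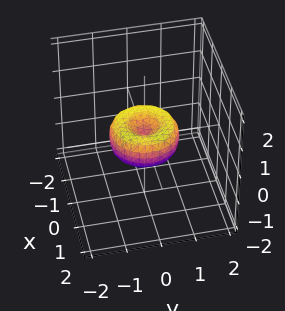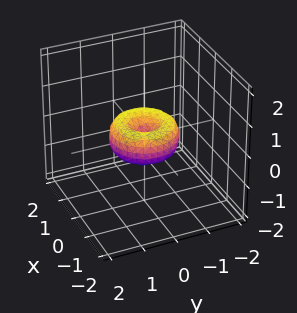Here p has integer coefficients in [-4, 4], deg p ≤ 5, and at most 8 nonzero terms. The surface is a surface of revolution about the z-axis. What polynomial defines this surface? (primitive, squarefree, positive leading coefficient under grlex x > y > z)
1. deg p = 4. No degree-3 surface has this shape.
2. Symmetries: rotational symmetry about the z-axis ⇒ p depends on x, y only through x² + y².
3. Checking where it meets the axes: the y-axis gridline crossings are at y ∈ {-1, 0, 1}; a circular section at z = 0 has radius exactly 1; it meets the z-axis at z = 0 (among the integer gridlines); among the integer gridlines, it crosses the x-axis at x ∈ {-1, 0, 1}.
4. Putting this together gives p.

x^4 + 2*x^2*y^2 + y^4 - x^2 - y^2 + z^2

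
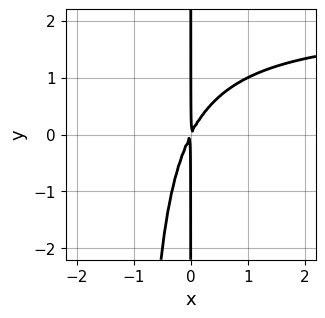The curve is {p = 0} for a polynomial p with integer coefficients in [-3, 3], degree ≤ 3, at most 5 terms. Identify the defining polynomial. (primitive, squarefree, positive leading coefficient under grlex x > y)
x^2*y - 2*x^2 + x*y

First, deg p = 3.
Next, observable constraints: every point of the y-axis in the box is on the curve.
Finally, together with the visible shape, these determine p as stated.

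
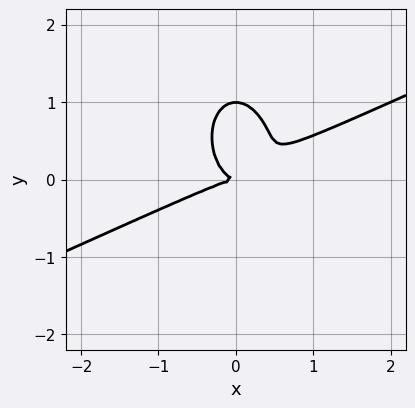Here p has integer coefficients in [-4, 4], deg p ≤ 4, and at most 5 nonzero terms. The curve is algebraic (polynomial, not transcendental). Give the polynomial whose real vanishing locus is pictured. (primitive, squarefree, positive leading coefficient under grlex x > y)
x^3 - 2*x^2*y - y^3 + y^2

First, the degree is 3 — no degree-2 curve has this shape.
Then, against the integer gridlines: one x-axis crossing is at x = 0; among the integer gridlines, it crosses the y-axis at y ∈ {0, 1}.
Finally, assembling these constraints gives the stated polynomial.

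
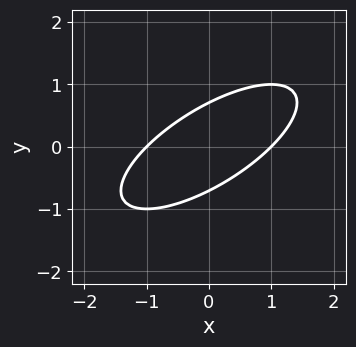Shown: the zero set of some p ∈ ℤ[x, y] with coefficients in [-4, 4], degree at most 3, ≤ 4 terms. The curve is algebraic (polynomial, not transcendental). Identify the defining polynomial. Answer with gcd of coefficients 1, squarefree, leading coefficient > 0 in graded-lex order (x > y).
1. deg p = 2.
2. From the axis intercepts and sections: among the integer gridlines, it crosses the x-axis at x ∈ {-1, 1}.
3. The integer polynomial consistent with all of this is the stated p.

x^2 - 2*x*y + 2*y^2 - 1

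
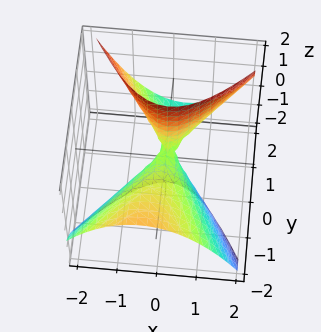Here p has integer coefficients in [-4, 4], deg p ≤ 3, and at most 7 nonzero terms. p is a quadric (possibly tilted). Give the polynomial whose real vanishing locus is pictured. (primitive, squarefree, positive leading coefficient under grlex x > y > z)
3*x^2 - x*y - y^2 - 3*y*z + z

(a) The degree is 2 — a generic line meets the surface in up to 2 points.
(b) Observable constraints: it meets the z-axis at z = 0 (among the integer gridlines); it meets the y-axis at y = 0 (among the integer gridlines); one x-axis crossing is at x = 0.
(c) Fitting integer coefficients to these (and the overall shape) gives p.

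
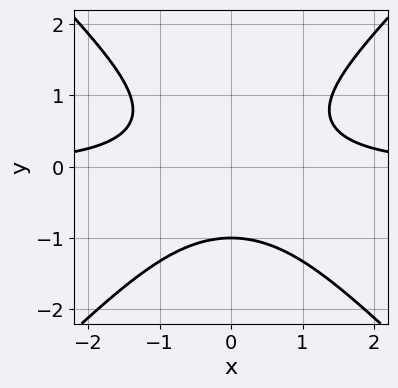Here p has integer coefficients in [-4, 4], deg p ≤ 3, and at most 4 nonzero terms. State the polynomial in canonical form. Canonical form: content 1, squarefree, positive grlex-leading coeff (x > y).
x^2*y - y^3 - 1

1. deg p = 3.
2. Symmetries: mirror symmetry x ↦ −x ⇒ only even powers of x.
3. Observable constraints: it meets the y-axis at y = -1 (among the integer gridlines); no x-intercept at any integer in the box.
4. Assembling these constraints gives the stated polynomial.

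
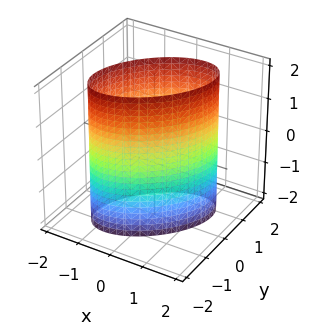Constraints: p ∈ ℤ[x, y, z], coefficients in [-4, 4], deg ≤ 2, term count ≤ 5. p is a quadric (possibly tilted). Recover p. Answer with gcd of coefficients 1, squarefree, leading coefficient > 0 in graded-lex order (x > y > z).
2*x^2 - 2*x*y + 2*y^2 - 3

1. The degree is 2 — no degree-1 surface has this shape.
2. Reading off the gridlines: no z-intercept at any integer in the box.
3. Fitting integer coefficients to these (and the overall shape) gives p.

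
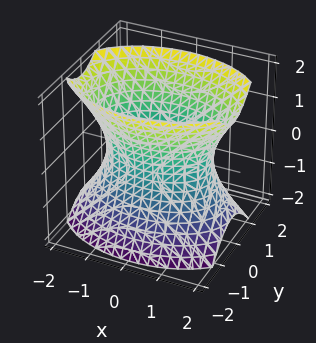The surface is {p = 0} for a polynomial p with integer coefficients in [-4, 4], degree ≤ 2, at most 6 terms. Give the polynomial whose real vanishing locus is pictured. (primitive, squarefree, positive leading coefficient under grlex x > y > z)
Degree: one connected sheet with a waist; a quadric, so deg p = 2.
Symmetries: mirror symmetry z ↦ −z ⇒ only even powers of z; mirror symmetry y ↦ −y ⇒ only even powers of y; mirror symmetry x ↦ −x ⇒ only even powers of x.
From the visible intercepts: among the integer gridlines, it crosses the y-axis at y ∈ {-1, 1}; the surface avoids every integer z-axis point in the box.
The integer polynomial consistent with all of this is the stated p.

x^2 + 2*y^2 - z^2 - 2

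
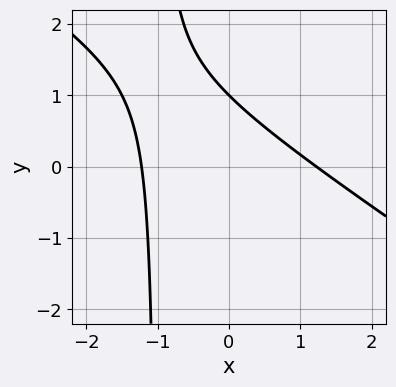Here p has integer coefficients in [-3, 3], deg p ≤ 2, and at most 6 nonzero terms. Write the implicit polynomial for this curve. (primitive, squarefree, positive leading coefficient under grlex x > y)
First, the degree is 2 — a generic line meets the curve in up to 2 points.
Next, from the axis intercepts and sections: it crosses the y-axis at the gridline y = 1.
Finally, fitting integer coefficients to these (and the overall shape) gives p.

2*x^2 + 3*x*y + 3*y - 3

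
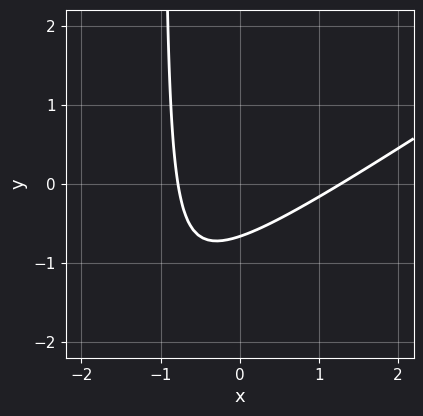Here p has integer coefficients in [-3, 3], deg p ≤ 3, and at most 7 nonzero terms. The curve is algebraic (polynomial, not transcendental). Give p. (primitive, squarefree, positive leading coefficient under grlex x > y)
1. Degree: the shape is more complex than any degree-1 curve, so deg p = 2.
2. Putting this together gives p.

2*x^2 - 3*x*y - x - 3*y - 2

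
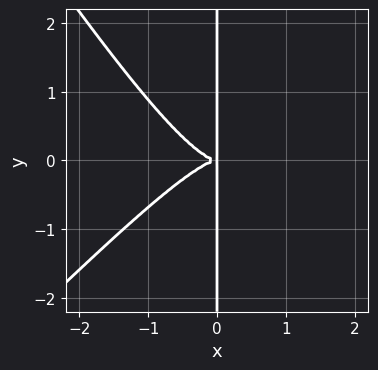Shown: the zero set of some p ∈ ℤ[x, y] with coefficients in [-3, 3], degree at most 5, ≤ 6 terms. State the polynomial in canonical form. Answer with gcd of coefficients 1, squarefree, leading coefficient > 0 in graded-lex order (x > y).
3*x^4 - x^3*y - 2*x^2*y^2 + 3*x*y^2

(a) Degree: a generic line meets the curve in up to 4 points, so deg p = 4.
(b) From the axis intercepts and sections: the visible y-axis segment lies entirely on the curve.
(c) Assembling these constraints gives the stated polynomial.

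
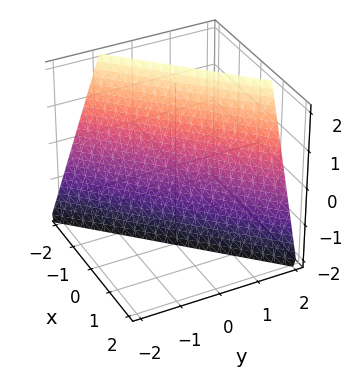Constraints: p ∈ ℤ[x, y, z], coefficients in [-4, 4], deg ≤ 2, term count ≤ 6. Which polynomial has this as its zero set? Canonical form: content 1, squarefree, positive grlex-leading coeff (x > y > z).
1. The degree is 1 — the surface is flat (a plane).
2. From the axis intercepts and sections: it meets the z-axis at z = -2 (among the integer gridlines).
3. Putting this together gives p.

3*x - 3*y + z + 2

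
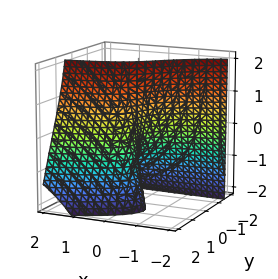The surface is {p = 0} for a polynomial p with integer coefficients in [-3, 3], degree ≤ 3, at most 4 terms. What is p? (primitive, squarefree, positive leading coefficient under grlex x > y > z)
x*y*z + 2*y^3 + 2*y*z - 3*x

deg p = 3. The shape is more complex than any degree-2 surface.
From the axis intercepts and sections: the visible z-axis segment lies entirely on the surface; it meets the y-axis at y = 0 (among the integer gridlines); it meets the x-axis at x = 0 (among the integer gridlines).
Matching integer coefficients to the picture gives p.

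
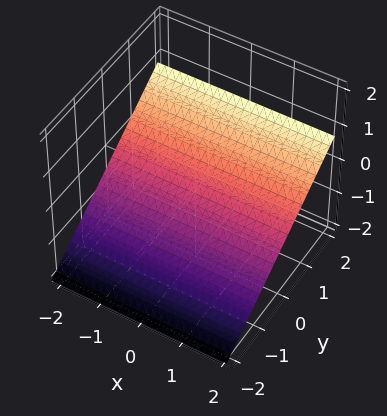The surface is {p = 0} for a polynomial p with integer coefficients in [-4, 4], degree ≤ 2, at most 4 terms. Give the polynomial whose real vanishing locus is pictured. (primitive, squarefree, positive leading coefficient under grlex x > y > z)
1. Degree: the surface is flat (a plane), so deg p = 1.
2. Reading off the gridlines: it meets the y-axis at y = 1 (among the integer gridlines); the surface avoids every integer x-axis point in the box.
3. Together with the visible shape, these determine p as stated.

2*y - 3*z - 2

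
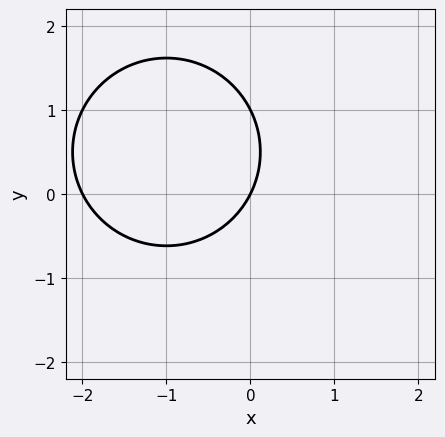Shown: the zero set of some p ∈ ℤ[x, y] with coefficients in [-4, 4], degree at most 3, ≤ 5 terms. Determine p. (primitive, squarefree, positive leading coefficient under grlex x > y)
x^2 + y^2 + 2*x - y

1. Degree: the shape is more complex than any degree-1 curve, so deg p = 2.
2. From the axis intercepts and sections: among the integer gridlines, it crosses the x-axis at x ∈ {-2, 0}; the y-axis gridline crossings are at y ∈ {0, 1}.
3. Solving for integer coefficients yields p as stated.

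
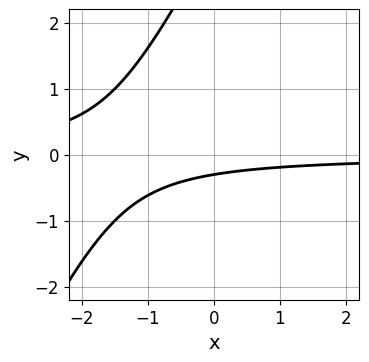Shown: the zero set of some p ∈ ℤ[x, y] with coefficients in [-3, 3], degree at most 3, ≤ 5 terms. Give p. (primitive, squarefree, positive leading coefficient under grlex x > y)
deg p = 2. The shape is more complex than any degree-1 curve.
Reading off the gridlines: the curve avoids every integer x-axis point in the box.
The integer polynomial consistent with all of this is the stated p.

2*x*y - y^2 + 3*y + 1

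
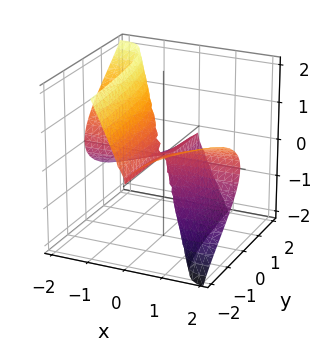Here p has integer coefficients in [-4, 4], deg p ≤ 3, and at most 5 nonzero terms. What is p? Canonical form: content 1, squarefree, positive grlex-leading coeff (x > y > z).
(a) deg p = 3.
(b) From the axis intercepts and sections: every point of the x-axis in the box is on the surface; every point of the y-axis in the box is on the surface; it meets the z-axis at z = 0 (among the integer gridlines).
(c) Putting this together gives p.

x^2*y + 2*x*z^2 + z^3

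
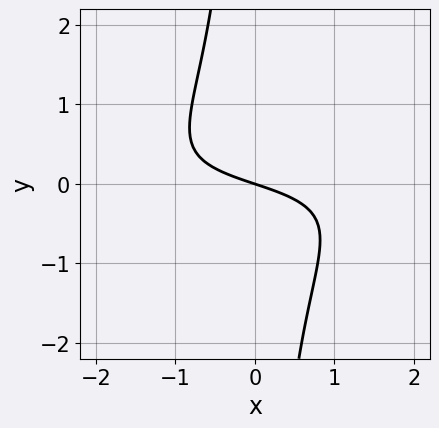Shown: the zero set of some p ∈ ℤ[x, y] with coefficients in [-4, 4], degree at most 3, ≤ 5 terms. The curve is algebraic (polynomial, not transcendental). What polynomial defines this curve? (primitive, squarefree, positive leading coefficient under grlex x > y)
x^2*y - 2*x*y^2 - x - 3*y

First, degree: the shape is more complex than any degree-2 curve, so deg p = 3.
Then, against the integer gridlines: it meets the x-axis at x = 0 (among the integer gridlines); one y-axis crossing is at y = 0.
Finally, these observations pin down the coefficients.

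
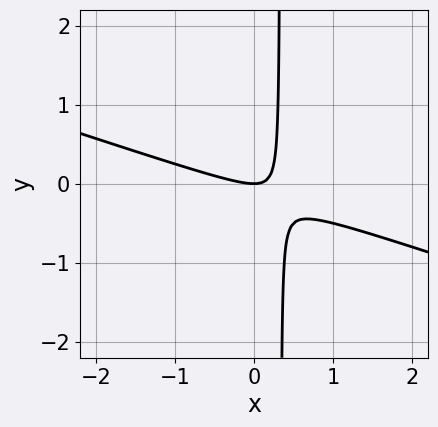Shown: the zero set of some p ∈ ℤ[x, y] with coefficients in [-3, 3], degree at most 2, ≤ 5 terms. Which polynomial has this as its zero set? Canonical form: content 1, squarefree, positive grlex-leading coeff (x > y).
(a) deg p = 2.
(b) From the axis intercepts and sections: it meets the y-axis at y = 0 (among the integer gridlines); one x-axis crossing is at x = 0.
(c) Fitting integer coefficients to these (and the overall shape) gives p.

x^2 + 3*x*y - y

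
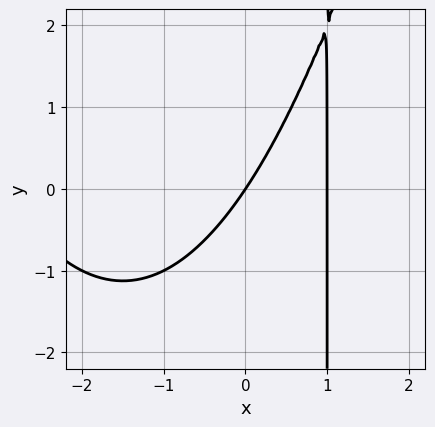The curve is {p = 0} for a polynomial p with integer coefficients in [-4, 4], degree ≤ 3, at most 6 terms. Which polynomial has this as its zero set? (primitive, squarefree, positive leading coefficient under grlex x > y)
x^3 + 2*x^2 - 2*x*y - 3*x + 2*y

First, deg p = 3.
Then, from the axis intercepts and sections: one y-axis crossing is at y = 0; among the integer gridlines, it crosses the x-axis at x ∈ {0, 1}.
Finally, these observations pin down the coefficients.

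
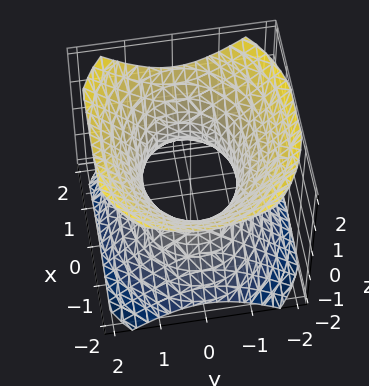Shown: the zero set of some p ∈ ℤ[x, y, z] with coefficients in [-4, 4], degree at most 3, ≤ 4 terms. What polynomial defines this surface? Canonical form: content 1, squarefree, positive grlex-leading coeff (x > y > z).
First, the degree is 2 — one connected sheet with a waist; a quadric.
Next, symmetries: it's symmetric under z → −z, forcing even powers of z; the y ↦ −y reflection is a symmetry, so y appears only in even powers; mirror symmetry x ↦ −x ⇒ only even powers of x.
Then, from the axis intercepts and sections: the y-axis gridline crossings are at y ∈ {-1, 1}; the surface avoids every integer z-axis point in the box.
Finally, putting this together gives p.

2*x^2 + 3*y^2 - 3*z^2 - 3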